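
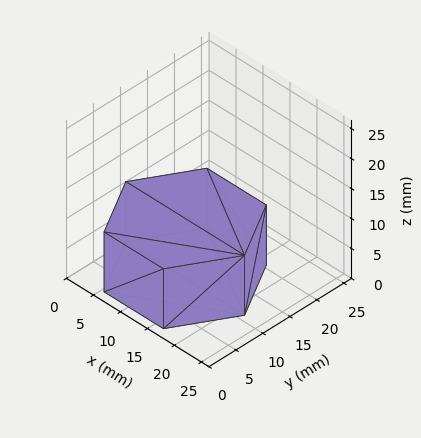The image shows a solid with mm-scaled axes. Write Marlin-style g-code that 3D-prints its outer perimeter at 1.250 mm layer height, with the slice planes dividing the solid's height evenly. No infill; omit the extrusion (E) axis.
Reading the render: the shape is a regular 6-sided prism (a cylinder approximated with 6 flat sides), circumscribed radius ≈ 11 mm, height ≈ 10 mm (dimensions read to the nearest mm from the axis ticks). For the g-code, the solid's height is divided into equal slices at the stated Δz and each level perimeter traced with G1 moves after a G0 lift.

; perimeter-only toolpath
G21 ; units = mm
G90 ; absolute positioning
G28 ; home
; layer 1
G0 Z1.250
G0 X22.000 Y11.000
G1 X16.500 Y20.526
G1 X5.500 Y20.526
G1 X0.000 Y11.000
G1 X5.500 Y1.474
G1 X16.500 Y1.474
G1 X22.000 Y11.000
; layer 2
G0 Z2.500
G0 X22.000 Y11.000
G1 X16.500 Y20.526
G1 X5.500 Y20.526
G1 X0.000 Y11.000
G1 X5.500 Y1.474
G1 X16.500 Y1.474
G1 X22.000 Y11.000
; layer 3
G0 Z3.750
G0 X22.000 Y11.000
G1 X16.500 Y20.526
G1 X5.500 Y20.526
G1 X0.000 Y11.000
G1 X5.500 Y1.474
G1 X16.500 Y1.474
G1 X22.000 Y11.000
; layer 4
G0 Z5.000
G0 X22.000 Y11.000
G1 X16.500 Y20.526
G1 X5.500 Y20.526
G1 X0.000 Y11.000
G1 X5.500 Y1.474
G1 X16.500 Y1.474
G1 X22.000 Y11.000
; layer 5
G0 Z6.250
G0 X22.000 Y11.000
G1 X16.500 Y20.526
G1 X5.500 Y20.526
G1 X0.000 Y11.000
G1 X5.500 Y1.474
G1 X16.500 Y1.474
G1 X22.000 Y11.000
; layer 6
G0 Z7.500
G0 X22.000 Y11.000
G1 X16.500 Y20.526
G1 X5.500 Y20.526
G1 X0.000 Y11.000
G1 X5.500 Y1.474
G1 X16.500 Y1.474
G1 X22.000 Y11.000
; layer 7
G0 Z8.750
G0 X22.000 Y11.000
G1 X16.500 Y20.526
G1 X5.500 Y20.526
G1 X0.000 Y11.000
G1 X5.500 Y1.474
G1 X16.500 Y1.474
G1 X22.000 Y11.000
; layer 8
G0 Z10.000
G0 X22.000 Y11.000
G1 X16.500 Y20.526
G1 X5.500 Y20.526
G1 X0.000 Y11.000
G1 X5.500 Y1.474
G1 X16.500 Y1.474
G1 X22.000 Y11.000
M2 ; end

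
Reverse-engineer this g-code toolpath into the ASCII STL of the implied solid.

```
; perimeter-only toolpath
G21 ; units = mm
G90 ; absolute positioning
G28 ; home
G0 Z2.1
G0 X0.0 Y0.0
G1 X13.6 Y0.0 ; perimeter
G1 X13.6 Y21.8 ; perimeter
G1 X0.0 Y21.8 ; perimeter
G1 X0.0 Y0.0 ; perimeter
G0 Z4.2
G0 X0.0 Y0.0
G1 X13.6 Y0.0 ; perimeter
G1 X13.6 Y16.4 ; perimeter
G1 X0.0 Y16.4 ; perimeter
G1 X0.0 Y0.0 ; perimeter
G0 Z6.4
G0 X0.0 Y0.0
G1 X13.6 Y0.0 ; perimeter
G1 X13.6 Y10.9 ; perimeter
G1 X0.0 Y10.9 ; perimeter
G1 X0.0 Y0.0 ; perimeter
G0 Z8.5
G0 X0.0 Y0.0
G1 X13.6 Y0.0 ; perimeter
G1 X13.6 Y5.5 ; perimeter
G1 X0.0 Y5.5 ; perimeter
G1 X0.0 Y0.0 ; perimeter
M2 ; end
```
solid part
  facet normal 0.0000 0.0000 -1.0000
    outer loop
      vertex 13.6 27.3 0.0
      vertex 13.6 0.0 0.0
      vertex 0.0 0.0 0.0
    endloop
  endfacet
  facet normal 0.0000 0.0000 -1.0000
    outer loop
      vertex 0.0 27.3 0.0
      vertex 13.6 27.3 0.0
      vertex 0.0 0.0 0.0
    endloop
  endfacet
  facet normal 0.0000 -1.0000 0.0000
    outer loop
      vertex 0.0 0.0 0.0
      vertex 13.6 0.0 0.0
      vertex 13.6 0.0 10.6
    endloop
  endfacet
  facet normal 0.0000 -1.0000 0.0000
    outer loop
      vertex 0.0 0.0 0.0
      vertex 13.6 0.0 10.6
      vertex 0.0 0.0 10.6
    endloop
  endfacet
  facet normal 0.0000 0.3620 0.9322
    outer loop
      vertex 0.0 0.0 10.6
      vertex 13.6 0.0 10.6
      vertex 13.6 27.3 0.0
    endloop
  endfacet
  facet normal 0.0000 0.3620 0.9322
    outer loop
      vertex 0.0 0.0 10.6
      vertex 13.6 27.3 0.0
      vertex 0.0 27.3 0.0
    endloop
  endfacet
  facet normal -1.0000 0.0000 0.0000
    outer loop
      vertex 0.0 0.0 10.6
      vertex 0.0 27.3 0.0
      vertex 0.0 0.0 0.0
    endloop
  endfacet
  facet normal 1.0000 0.0000 0.0000
    outer loop
      vertex 13.6 0.0 0.0
      vertex 13.6 27.3 0.0
      vertex 13.6 0.0 10.6
    endloop
  endfacet
endsolid part

The G0 Z moves step by Δz≈2.1 mm. The G1 loops shrink linearly with z, so the solid tapers from its base footprint up to z≈10.6. Closing with a flat bottom cap and the tapered top and triangulating gives 8 facets — a wedge (ramp): 13.6 × 27.3 mm base, rising to 10.6 mm along the y=0 edge and sloping linearly to z=0 at y=27.3.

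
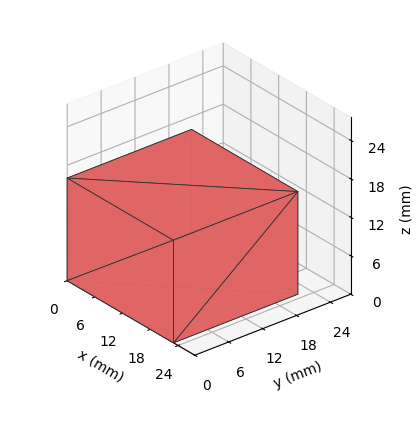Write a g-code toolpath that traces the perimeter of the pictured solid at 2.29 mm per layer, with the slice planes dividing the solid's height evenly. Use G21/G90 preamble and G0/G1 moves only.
Reading the render: the shape is a rectangular box, roughly 23 × 22 mm footprint and 16 mm tall (dimensions read to the nearest mm from the axis ticks). For the g-code, the solid's height is divided into equal slices at the stated Δz and each level perimeter traced with G1 moves after a G0 lift.

; perimeter-only toolpath
G21 ; units = mm
G90 ; absolute positioning
G28 ; home
; layer 1
G0 Z2.29
G0 X0.00 Y0.00
G1 X23.00 Y0.00
G1 X23.00 Y22.00
G1 X0.00 Y22.00
G1 X0.00 Y0.00
; layer 2
G0 Z4.57
G0 X0.00 Y0.00
G1 X23.00 Y0.00
G1 X23.00 Y22.00
G1 X0.00 Y22.00
G1 X0.00 Y0.00
; layer 3
G0 Z6.86
G0 X0.00 Y0.00
G1 X23.00 Y0.00
G1 X23.00 Y22.00
G1 X0.00 Y22.00
G1 X0.00 Y0.00
; layer 4
G0 Z9.14
G0 X0.00 Y0.00
G1 X23.00 Y0.00
G1 X23.00 Y22.00
G1 X0.00 Y22.00
G1 X0.00 Y0.00
; layer 5
G0 Z11.43
G0 X0.00 Y0.00
G1 X23.00 Y0.00
G1 X23.00 Y22.00
G1 X0.00 Y22.00
G1 X0.00 Y0.00
; layer 6
G0 Z13.71
G0 X0.00 Y0.00
G1 X23.00 Y0.00
G1 X23.00 Y22.00
G1 X0.00 Y22.00
G1 X0.00 Y0.00
; layer 7
G0 Z16.00
G0 X0.00 Y0.00
G1 X23.00 Y0.00
G1 X23.00 Y22.00
G1 X0.00 Y22.00
G1 X0.00 Y0.00
M2 ; end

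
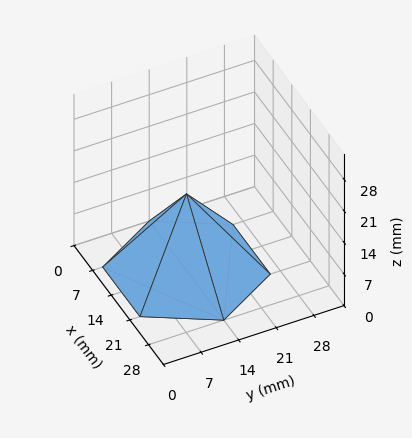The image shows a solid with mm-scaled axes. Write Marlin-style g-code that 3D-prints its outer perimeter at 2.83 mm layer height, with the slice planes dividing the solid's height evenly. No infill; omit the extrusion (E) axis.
Reading the render: the shape is a regular 6-sided pyramid, base circumscribed radius ≈ 14 mm, apex at z ≈ 17 mm (dimensions read to the nearest mm from the axis ticks). For the g-code, the solid's height is divided into equal slices at the stated Δz and each level perimeter traced with G1 moves after a G0 lift.

; perimeter-only toolpath
G21 ; units = mm
G90 ; absolute positioning
G28 ; home
; layer 1
G0 Z2.83
G0 X25.67 Y14.00
G1 X19.83 Y24.10
G1 X8.17 Y24.10
G1 X2.33 Y14.00
G1 X8.17 Y3.90
G1 X19.83 Y3.90
G1 X25.67 Y14.00
; layer 2
G0 Z5.67
G0 X23.33 Y14.00
G1 X18.67 Y22.08
G1 X9.33 Y22.08
G1 X4.67 Y14.00
G1 X9.33 Y5.92
G1 X18.67 Y5.92
G1 X23.33 Y14.00
; layer 3
G0 Z8.50
G0 X21.00 Y14.00
G1 X17.50 Y20.06
G1 X10.50 Y20.06
G1 X7.00 Y14.00
G1 X10.50 Y7.94
G1 X17.50 Y7.94
G1 X21.00 Y14.00
; layer 4
G0 Z11.33
G0 X18.67 Y14.00
G1 X16.33 Y18.04
G1 X11.67 Y18.04
G1 X9.33 Y14.00
G1 X11.67 Y9.96
G1 X16.33 Y9.96
G1 X18.67 Y14.00
; layer 5
G0 Z14.17
G0 X16.33 Y14.00
G1 X15.17 Y16.02
G1 X12.83 Y16.02
G1 X11.67 Y14.00
G1 X12.83 Y11.98
G1 X15.17 Y11.98
G1 X16.33 Y14.00
M2 ; end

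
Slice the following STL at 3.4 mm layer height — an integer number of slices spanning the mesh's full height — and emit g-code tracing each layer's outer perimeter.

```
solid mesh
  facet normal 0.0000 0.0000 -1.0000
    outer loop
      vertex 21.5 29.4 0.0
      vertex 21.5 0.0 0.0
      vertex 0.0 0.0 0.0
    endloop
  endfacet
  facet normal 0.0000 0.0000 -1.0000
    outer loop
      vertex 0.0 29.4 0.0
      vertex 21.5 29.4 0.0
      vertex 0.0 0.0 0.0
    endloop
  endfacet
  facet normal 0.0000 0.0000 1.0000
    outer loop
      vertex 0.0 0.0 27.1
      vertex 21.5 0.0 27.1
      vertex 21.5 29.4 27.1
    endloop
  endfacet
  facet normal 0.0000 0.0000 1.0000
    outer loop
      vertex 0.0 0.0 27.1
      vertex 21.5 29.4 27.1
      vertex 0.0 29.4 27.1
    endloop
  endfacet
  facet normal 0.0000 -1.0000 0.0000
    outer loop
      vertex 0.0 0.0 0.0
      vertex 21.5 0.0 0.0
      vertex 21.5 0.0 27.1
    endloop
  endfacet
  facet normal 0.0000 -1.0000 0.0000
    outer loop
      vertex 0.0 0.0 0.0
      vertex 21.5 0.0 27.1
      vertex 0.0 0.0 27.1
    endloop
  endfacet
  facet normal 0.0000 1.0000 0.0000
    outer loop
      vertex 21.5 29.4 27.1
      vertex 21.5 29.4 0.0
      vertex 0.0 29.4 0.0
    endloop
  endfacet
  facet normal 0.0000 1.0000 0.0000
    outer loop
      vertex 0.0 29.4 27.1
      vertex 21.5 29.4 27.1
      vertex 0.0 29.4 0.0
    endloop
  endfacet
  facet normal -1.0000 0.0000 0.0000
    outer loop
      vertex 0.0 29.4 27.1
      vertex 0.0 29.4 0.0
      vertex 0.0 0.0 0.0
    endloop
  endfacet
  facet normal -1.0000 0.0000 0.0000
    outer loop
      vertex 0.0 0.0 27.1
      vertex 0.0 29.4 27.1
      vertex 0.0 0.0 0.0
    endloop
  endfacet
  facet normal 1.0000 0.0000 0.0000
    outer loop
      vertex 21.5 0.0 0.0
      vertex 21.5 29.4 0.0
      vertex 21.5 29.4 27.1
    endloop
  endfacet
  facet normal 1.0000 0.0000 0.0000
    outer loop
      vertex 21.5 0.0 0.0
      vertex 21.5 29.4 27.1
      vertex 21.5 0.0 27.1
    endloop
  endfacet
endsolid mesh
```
; perimeter-only toolpath
G21 ; units = mm
G90 ; absolute positioning
G28 ; home
; layer 1
G0 Z3.4
G0 X0.0 Y0.0
G1 X21.5 Y0.0
G1 X21.5 Y29.4
G1 X0.0 Y29.4
G1 X0.0 Y0.0
; layer 2
G0 Z6.8
G0 X0.0 Y0.0
G1 X21.5 Y0.0
G1 X21.5 Y29.4
G1 X0.0 Y29.4
G1 X0.0 Y0.0
; layer 3
G0 Z10.2
G0 X0.0 Y0.0
G1 X21.5 Y0.0
G1 X21.5 Y29.4
G1 X0.0 Y29.4
G1 X0.0 Y0.0
; layer 4
G0 Z13.6
G0 X0.0 Y0.0
G1 X21.5 Y0.0
G1 X21.5 Y29.4
G1 X0.0 Y29.4
G1 X0.0 Y0.0
; layer 5
G0 Z16.9
G0 X0.0 Y0.0
G1 X21.5 Y0.0
G1 X21.5 Y29.4
G1 X0.0 Y29.4
G1 X0.0 Y0.0
; layer 6
G0 Z20.3
G0 X0.0 Y0.0
G1 X21.5 Y0.0
G1 X21.5 Y29.4
G1 X0.0 Y29.4
G1 X0.0 Y0.0
; layer 7
G0 Z23.7
G0 X0.0 Y0.0
G1 X21.5 Y0.0
G1 X21.5 Y29.4
G1 X0.0 Y29.4
G1 X0.0 Y0.0
; layer 8
G0 Z27.1
G0 X0.0 Y0.0
G1 X21.5 Y0.0
G1 X21.5 Y29.4
G1 X0.0 Y29.4
G1 X0.0 Y0.0
M2 ; end

The solid is a rectangular box, roughly 21.5 × 29.4 mm footprint and 27.1 mm tall. Slicing at Δz = 3.4 mm — 8 equal slices spanning the solid's height, so layer i sits at z = i·h/8 — gives 8 non-empty perimeters. Each is a 4-segment closed polygon; G0 lifts to the layer z and rapids to the start vertex, then G1 traces the edges.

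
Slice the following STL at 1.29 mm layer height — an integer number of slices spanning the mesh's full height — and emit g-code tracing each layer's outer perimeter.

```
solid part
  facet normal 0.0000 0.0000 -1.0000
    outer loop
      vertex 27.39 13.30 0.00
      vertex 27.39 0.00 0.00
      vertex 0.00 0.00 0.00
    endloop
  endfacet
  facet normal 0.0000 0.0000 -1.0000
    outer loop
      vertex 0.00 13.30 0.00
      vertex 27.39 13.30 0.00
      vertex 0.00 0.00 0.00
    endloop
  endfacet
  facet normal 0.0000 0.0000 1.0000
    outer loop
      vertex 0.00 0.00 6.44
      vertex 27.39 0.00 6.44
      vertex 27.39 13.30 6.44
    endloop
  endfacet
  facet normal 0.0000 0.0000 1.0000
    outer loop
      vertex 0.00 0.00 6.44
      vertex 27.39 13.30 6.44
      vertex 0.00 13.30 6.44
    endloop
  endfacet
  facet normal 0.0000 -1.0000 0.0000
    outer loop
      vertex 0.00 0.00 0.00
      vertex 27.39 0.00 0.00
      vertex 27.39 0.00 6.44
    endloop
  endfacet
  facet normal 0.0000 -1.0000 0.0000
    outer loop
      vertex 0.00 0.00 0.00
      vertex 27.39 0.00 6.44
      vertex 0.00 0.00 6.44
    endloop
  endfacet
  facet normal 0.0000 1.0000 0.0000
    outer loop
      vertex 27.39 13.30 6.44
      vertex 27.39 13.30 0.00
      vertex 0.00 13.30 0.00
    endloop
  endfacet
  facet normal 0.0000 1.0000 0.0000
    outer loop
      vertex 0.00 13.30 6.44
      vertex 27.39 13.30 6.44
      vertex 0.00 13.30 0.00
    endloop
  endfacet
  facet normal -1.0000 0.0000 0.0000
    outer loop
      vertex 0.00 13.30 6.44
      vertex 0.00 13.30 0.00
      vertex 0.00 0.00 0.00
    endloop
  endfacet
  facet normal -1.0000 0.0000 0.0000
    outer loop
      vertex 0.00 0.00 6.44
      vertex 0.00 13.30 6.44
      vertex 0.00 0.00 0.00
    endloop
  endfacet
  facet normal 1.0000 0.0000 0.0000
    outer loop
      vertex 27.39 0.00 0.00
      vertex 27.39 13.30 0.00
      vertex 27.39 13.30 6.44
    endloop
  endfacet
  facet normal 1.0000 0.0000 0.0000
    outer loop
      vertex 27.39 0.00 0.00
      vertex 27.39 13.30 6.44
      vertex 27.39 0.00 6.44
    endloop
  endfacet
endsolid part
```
; perimeter-only toolpath
G21 ; units = mm
G90 ; absolute positioning
G28 ; home
; layer 1
G0 Z1.29
G0 X0.00 Y0.00
G1 X27.39 Y0.00
G1 X27.39 Y13.30
G1 X0.00 Y13.30
G1 X0.00 Y0.00
; layer 2
G0 Z2.58
G0 X0.00 Y0.00
G1 X27.39 Y0.00
G1 X27.39 Y13.30
G1 X0.00 Y13.30
G1 X0.00 Y0.00
; layer 3
G0 Z3.86
G0 X0.00 Y0.00
G1 X27.39 Y0.00
G1 X27.39 Y13.30
G1 X0.00 Y13.30
G1 X0.00 Y0.00
; layer 4
G0 Z5.15
G0 X0.00 Y0.00
G1 X27.39 Y0.00
G1 X27.39 Y13.30
G1 X0.00 Y13.30
G1 X0.00 Y0.00
; layer 5
G0 Z6.44
G0 X0.00 Y0.00
G1 X27.39 Y0.00
G1 X27.39 Y13.30
G1 X0.00 Y13.30
G1 X0.00 Y0.00
M2 ; end

The solid is a rectangular box, roughly 27.4 × 13.3 mm footprint and 6.44 mm tall. Slicing at Δz = 1.29 mm — 5 equal slices spanning the solid's height, so layer i sits at z = i·h/5 — gives 5 non-empty perimeters. Each is a 4-segment closed polygon; G0 lifts to the layer z and rapids to the start vertex, then G1 traces the edges.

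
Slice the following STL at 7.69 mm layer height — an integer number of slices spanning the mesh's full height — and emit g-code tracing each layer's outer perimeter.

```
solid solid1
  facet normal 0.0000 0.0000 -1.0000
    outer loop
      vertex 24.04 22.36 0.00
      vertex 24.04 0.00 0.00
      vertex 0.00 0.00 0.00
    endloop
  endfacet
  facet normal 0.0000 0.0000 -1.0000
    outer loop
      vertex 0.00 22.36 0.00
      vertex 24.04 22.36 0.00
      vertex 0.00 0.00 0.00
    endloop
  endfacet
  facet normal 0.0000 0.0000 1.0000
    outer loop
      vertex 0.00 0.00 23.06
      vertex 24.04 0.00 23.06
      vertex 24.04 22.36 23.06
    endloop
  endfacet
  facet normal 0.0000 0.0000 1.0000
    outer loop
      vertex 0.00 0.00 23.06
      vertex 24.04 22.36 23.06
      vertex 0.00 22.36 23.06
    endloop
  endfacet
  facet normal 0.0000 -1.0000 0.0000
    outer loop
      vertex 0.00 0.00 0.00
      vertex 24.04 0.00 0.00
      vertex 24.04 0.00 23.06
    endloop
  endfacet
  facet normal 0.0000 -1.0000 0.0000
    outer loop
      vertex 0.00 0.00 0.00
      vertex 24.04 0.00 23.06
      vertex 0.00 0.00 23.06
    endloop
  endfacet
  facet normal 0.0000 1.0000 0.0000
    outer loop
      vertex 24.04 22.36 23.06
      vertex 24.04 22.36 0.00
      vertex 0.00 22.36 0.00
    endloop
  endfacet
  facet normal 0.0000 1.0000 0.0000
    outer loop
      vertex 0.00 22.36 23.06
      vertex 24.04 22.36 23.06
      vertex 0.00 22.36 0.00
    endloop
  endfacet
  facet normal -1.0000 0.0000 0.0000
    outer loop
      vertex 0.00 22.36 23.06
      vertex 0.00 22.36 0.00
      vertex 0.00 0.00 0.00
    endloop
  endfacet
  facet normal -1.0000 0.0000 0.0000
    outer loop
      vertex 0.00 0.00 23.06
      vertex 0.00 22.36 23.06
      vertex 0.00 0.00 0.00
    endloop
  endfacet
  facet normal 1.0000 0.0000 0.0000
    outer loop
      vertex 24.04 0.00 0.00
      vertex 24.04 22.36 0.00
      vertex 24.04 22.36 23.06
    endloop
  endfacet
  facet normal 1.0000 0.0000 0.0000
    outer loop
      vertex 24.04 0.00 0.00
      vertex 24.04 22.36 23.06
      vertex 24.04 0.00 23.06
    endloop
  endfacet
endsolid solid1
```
; perimeter-only toolpath
G21 ; units = mm
G90 ; absolute positioning
G28 ; home
; layer 1
G0 Z7.69
G0 X0.00 Y0.00
G1 X24.04 Y0.00
G1 X24.04 Y22.36
G1 X0.00 Y22.36
G1 X0.00 Y0.00
; layer 2
G0 Z15.37
G0 X0.00 Y0.00
G1 X24.04 Y0.00
G1 X24.04 Y22.36
G1 X0.00 Y22.36
G1 X0.00 Y0.00
; layer 3
G0 Z23.06
G0 X0.00 Y0.00
G1 X24.04 Y0.00
G1 X24.04 Y22.36
G1 X0.00 Y22.36
G1 X0.00 Y0.00
M2 ; end

The solid is a rectangular box, roughly 24 × 22.4 mm footprint and 23.1 mm tall. Slicing at Δz = 7.69 mm — 3 equal slices spanning the solid's height, so layer i sits at z = i·h/3 — gives 3 non-empty perimeters. Each is a 4-segment closed polygon; G0 lifts to the layer z and rapids to the start vertex, then G1 traces the edges.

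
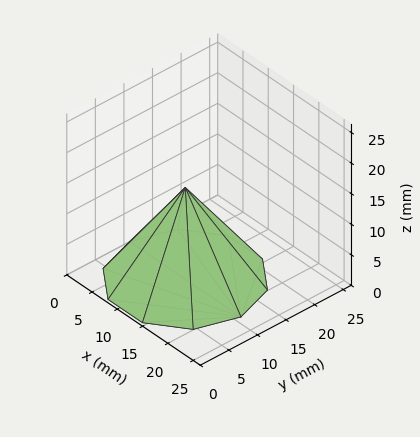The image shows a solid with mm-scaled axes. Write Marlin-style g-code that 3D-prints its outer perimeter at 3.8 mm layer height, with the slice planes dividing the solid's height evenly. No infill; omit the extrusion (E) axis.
Reading the render: the shape is a regular 10-sided pyramid, base circumscribed radius ≈ 11 mm, apex at z ≈ 15 mm (dimensions read to the nearest mm from the axis ticks). For the g-code, the solid's height is divided into equal slices at the stated Δz and each level perimeter traced with G1 moves after a G0 lift.

; perimeter-only toolpath
G21 ; units = mm
G90 ; absolute positioning
G28 ; home
; layer 1
G0 Z3.8
G0 X19.2 Y11.0
G1 X17.7 Y15.9
G1 X13.6 Y18.9
G1 X8.4 Y18.9
G1 X4.3 Y15.9
G1 X2.8 Y11.0
G1 X4.3 Y6.1
G1 X8.4 Y3.1
G1 X13.6 Y3.1
G1 X17.7 Y6.1
G1 X19.2 Y11.0
; layer 2
G0 Z7.5
G0 X16.5 Y11.0
G1 X15.4 Y14.2
G1 X12.7 Y16.2
G1 X9.3 Y16.2
G1 X6.5 Y14.2
G1 X5.5 Y11.0
G1 X6.5 Y7.8
G1 X9.3 Y5.8
G1 X12.7 Y5.8
G1 X15.4 Y7.8
G1 X16.5 Y11.0
; layer 3
G0 Z11.2
G0 X13.8 Y11.0
G1 X13.2 Y12.6
G1 X11.8 Y13.6
G1 X10.2 Y13.6
G1 X8.8 Y12.6
G1 X8.2 Y11.0
G1 X8.8 Y9.4
G1 X10.2 Y8.4
G1 X11.8 Y8.4
G1 X13.2 Y9.4
G1 X13.8 Y11.0
M2 ; end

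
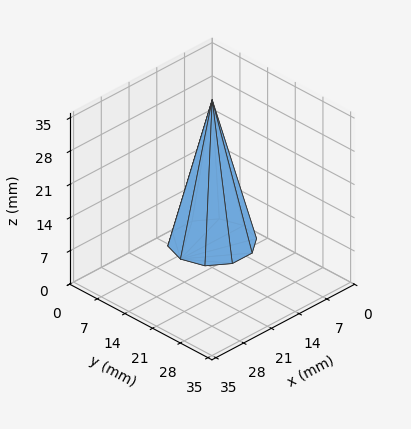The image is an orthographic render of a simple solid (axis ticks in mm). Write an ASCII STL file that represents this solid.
Reading the render: the shape is a regular 10-sided pyramid, base circumscribed radius ≈ 8 mm, apex at z ≈ 30 mm (dimensions read to the nearest mm from the axis ticks). For the STL, each face is triangulated and given an outward normal.

solid part
  facet normal 0.0000 0.0000 -1.0000
    outer loop
      vertex 10.5 15.6 0.0
      vertex 14.5 12.7 0.0
      vertex 16.0 8.0 0.0
    endloop
  endfacet
  facet normal 0.0000 0.0000 -1.0000
    outer loop
      vertex 5.5 15.6 0.0
      vertex 10.5 15.6 0.0
      vertex 16.0 8.0 0.0
    endloop
  endfacet
  facet normal 0.0000 0.0000 -1.0000
    outer loop
      vertex 1.5 12.7 0.0
      vertex 5.5 15.6 0.0
      vertex 16.0 8.0 0.0
    endloop
  endfacet
  facet normal 0.0000 0.0000 -1.0000
    outer loop
      vertex 0.0 8.0 0.0
      vertex 1.5 12.7 0.0
      vertex 16.0 8.0 0.0
    endloop
  endfacet
  facet normal 0.0000 0.0000 -1.0000
    outer loop
      vertex 1.5 3.3 0.0
      vertex 0.0 8.0 0.0
      vertex 16.0 8.0 0.0
    endloop
  endfacet
  facet normal 0.0000 0.0000 -1.0000
    outer loop
      vertex 5.5 0.4 0.0
      vertex 1.5 3.3 0.0
      vertex 16.0 8.0 0.0
    endloop
  endfacet
  facet normal 0.0000 0.0000 -1.0000
    outer loop
      vertex 10.5 0.4 0.0
      vertex 5.5 0.4 0.0
      vertex 16.0 8.0 0.0
    endloop
  endfacet
  facet normal 0.0000 0.0000 -1.0000
    outer loop
      vertex 14.5 3.3 0.0
      vertex 10.5 0.4 0.0
      vertex 16.0 8.0 0.0
    endloop
  endfacet
  facet normal 0.9233 0.2947 0.2462
    outer loop
      vertex 16.0 8.0 0.0
      vertex 14.5 12.7 0.0
      vertex 8.0 8.0 30.0
    endloop
  endfacet
  facet normal 0.5689 0.7847 0.2462
    outer loop
      vertex 14.5 12.7 0.0
      vertex 10.5 15.6 0.0
      vertex 8.0 8.0 30.0
    endloop
  endfacet
  facet normal 0.0000 0.9694 0.2456
    outer loop
      vertex 10.5 15.6 0.0
      vertex 5.5 15.6 0.0
      vertex 8.0 8.0 30.0
    endloop
  endfacet
  facet normal -0.5689 0.7847 0.2462
    outer loop
      vertex 5.5 15.6 0.0
      vertex 1.5 12.7 0.0
      vertex 8.0 8.0 30.0
    endloop
  endfacet
  facet normal -0.9233 0.2947 0.2462
    outer loop
      vertex 1.5 12.7 0.0
      vertex 0.0 8.0 0.0
      vertex 8.0 8.0 30.0
    endloop
  endfacet
  facet normal -0.9233 -0.2947 0.2462
    outer loop
      vertex 0.0 8.0 0.0
      vertex 1.5 3.3 0.0
      vertex 8.0 8.0 30.0
    endloop
  endfacet
  facet normal -0.5689 -0.7847 0.2462
    outer loop
      vertex 1.5 3.3 0.0
      vertex 5.5 0.4 0.0
      vertex 8.0 8.0 30.0
    endloop
  endfacet
  facet normal 0.0000 -0.9694 0.2456
    outer loop
      vertex 5.5 0.4 0.0
      vertex 10.5 0.4 0.0
      vertex 8.0 8.0 30.0
    endloop
  endfacet
  facet normal 0.5689 -0.7847 0.2462
    outer loop
      vertex 10.5 0.4 0.0
      vertex 14.5 3.3 0.0
      vertex 8.0 8.0 30.0
    endloop
  endfacet
  facet normal 0.9233 -0.2947 0.2462
    outer loop
      vertex 14.5 3.3 0.0
      vertex 16.0 8.0 0.0
      vertex 8.0 8.0 30.0
    endloop
  endfacet
endsolid part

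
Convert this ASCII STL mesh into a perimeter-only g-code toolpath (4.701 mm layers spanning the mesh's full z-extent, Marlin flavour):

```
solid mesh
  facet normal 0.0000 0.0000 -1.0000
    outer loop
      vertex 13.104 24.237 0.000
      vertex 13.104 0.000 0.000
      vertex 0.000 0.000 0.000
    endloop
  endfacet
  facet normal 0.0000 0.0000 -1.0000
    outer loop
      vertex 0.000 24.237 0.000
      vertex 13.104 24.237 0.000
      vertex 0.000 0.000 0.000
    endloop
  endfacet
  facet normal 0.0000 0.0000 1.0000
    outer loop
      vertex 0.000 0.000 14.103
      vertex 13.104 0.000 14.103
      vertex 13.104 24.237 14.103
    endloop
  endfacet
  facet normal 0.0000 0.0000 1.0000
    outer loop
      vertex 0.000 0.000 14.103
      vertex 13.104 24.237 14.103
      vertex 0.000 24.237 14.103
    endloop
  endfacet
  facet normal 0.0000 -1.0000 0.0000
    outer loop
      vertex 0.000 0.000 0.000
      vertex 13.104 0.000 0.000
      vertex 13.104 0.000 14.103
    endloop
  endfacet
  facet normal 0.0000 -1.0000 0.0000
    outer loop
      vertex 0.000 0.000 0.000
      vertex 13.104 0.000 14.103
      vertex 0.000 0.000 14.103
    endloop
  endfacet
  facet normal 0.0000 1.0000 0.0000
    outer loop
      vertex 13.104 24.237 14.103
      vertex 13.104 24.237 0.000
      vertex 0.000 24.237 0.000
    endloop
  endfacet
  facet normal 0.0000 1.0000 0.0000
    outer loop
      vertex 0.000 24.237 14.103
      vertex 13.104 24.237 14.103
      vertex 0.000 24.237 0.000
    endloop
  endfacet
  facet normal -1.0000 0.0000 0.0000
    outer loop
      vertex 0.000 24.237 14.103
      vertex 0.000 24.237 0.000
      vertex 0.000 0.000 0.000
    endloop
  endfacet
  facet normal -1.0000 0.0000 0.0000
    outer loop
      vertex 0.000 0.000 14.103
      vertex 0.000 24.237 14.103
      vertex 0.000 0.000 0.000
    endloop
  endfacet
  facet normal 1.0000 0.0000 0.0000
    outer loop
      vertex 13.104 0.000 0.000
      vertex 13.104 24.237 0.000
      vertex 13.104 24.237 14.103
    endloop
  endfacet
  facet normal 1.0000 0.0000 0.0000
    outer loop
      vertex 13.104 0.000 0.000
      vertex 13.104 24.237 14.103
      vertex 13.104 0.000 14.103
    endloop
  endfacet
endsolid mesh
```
; perimeter-only toolpath
G21 ; units = mm
G90 ; absolute positioning
G28 ; home
; layer 1
G0 Z4.701
G0 X0.000 Y0.000
G1 X13.104 Y0.000
G1 X13.104 Y24.237
G1 X0.000 Y24.237
G1 X0.000 Y0.000
; layer 2
G0 Z9.402
G0 X0.000 Y0.000
G1 X13.104 Y0.000
G1 X13.104 Y24.237
G1 X0.000 Y24.237
G1 X0.000 Y0.000
; layer 3
G0 Z14.103
G0 X0.000 Y0.000
G1 X13.104 Y0.000
G1 X13.104 Y24.237
G1 X0.000 Y24.237
G1 X0.000 Y0.000
M2 ; end

The solid is a rectangular box, roughly 13.1 × 24.2 mm footprint and 14.1 mm tall. Slicing at Δz = 4.701 mm — 3 equal slices spanning the solid's height, so layer i sits at z = i·h/3 — gives 3 non-empty perimeters. Each is a 4-segment closed polygon; G0 lifts to the layer z and rapids to the start vertex, then G1 traces the edges.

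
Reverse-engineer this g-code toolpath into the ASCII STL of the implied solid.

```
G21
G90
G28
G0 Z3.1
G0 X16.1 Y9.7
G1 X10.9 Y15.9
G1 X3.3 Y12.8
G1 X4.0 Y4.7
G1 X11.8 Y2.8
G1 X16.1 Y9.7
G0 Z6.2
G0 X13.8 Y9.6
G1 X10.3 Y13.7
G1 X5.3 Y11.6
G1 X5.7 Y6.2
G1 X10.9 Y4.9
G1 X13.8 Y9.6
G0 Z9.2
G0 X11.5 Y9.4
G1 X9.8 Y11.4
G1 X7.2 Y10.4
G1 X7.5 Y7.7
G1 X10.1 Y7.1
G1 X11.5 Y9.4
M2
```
solid part
  facet normal 0.0000 0.0000 -1.0000
    outer loop
      vertex 1.4 14.0 0.0
      vertex 11.4 18.1 0.0
      vertex 18.4 9.9 0.0
    endloop
  endfacet
  facet normal 0.0000 0.0000 -1.0000
    outer loop
      vertex 2.2 3.2 0.0
      vertex 1.4 14.0 0.0
      vertex 18.4 9.9 0.0
    endloop
  endfacet
  facet normal 0.0000 0.0000 -1.0000
    outer loop
      vertex 12.7 0.7 0.0
      vertex 2.2 3.2 0.0
      vertex 18.4 9.9 0.0
    endloop
  endfacet
  facet normal 0.6505 0.5553 0.5182
    outer loop
      vertex 18.4 9.9 0.0
      vertex 11.4 18.1 0.0
      vertex 9.2 9.2 12.3
    endloop
  endfacet
  facet normal -0.3251 0.7928 0.5155
    outer loop
      vertex 11.4 18.1 0.0
      vertex 1.4 14.0 0.0
      vertex 9.2 9.2 12.3
    endloop
  endfacet
  facet normal -0.8538 -0.0632 0.5168
    outer loop
      vertex 1.4 14.0 0.0
      vertex 2.2 3.2 0.0
      vertex 9.2 9.2 12.3
    endloop
  endfacet
  facet normal -0.1981 -0.8318 0.5185
    outer loop
      vertex 2.2 3.2 0.0
      vertex 12.7 0.7 0.0
      vertex 9.2 9.2 12.3
    endloop
  endfacet
  facet normal 0.7270 -0.4505 0.5182
    outer loop
      vertex 12.7 0.7 0.0
      vertex 18.4 9.9 0.0
      vertex 9.2 9.2 12.3
    endloop
  endfacet
endsolid part

The G0 Z moves step by Δz≈3.1 mm. The G1 loops shrink linearly with z, so the solid tapers from its base footprint up to z≈12.3. Closing with a flat bottom cap and the tapered top and triangulating gives 8 facets — a regular 5-sided pyramid, base circumscribed radius ≈ 9.2 mm, apex at z ≈ 12.3 mm.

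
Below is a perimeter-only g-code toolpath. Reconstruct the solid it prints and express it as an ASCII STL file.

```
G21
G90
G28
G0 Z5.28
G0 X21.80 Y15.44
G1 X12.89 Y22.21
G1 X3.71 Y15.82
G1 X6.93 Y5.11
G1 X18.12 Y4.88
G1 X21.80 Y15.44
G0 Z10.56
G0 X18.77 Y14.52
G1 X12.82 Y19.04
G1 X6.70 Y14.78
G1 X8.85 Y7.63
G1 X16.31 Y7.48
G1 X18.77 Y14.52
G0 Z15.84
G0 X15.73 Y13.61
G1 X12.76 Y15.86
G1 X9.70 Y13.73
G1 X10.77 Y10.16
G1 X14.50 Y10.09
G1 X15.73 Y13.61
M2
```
solid part
  facet normal 0.0000 0.0000 -1.0000
    outer loop
      vertex 0.71 16.87 0.00
      vertex 12.96 25.38 0.00
      vertex 24.84 16.35 0.00
    endloop
  endfacet
  facet normal 0.0000 0.0000 -1.0000
    outer loop
      vertex 5.01 2.58 0.00
      vertex 0.71 16.87 0.00
      vertex 24.84 16.35 0.00
    endloop
  endfacet
  facet normal 0.0000 0.0000 -1.0000
    outer loop
      vertex 19.93 2.27 0.00
      vertex 5.01 2.58 0.00
      vertex 24.84 16.35 0.00
    endloop
  endfacet
  facet normal 0.5442 0.7160 0.4372
    outer loop
      vertex 24.84 16.35 0.00
      vertex 12.96 25.38 0.00
      vertex 12.69 12.69 21.12
    endloop
  endfacet
  facet normal -0.5131 0.7386 0.4372
    outer loop
      vertex 12.96 25.38 0.00
      vertex 0.71 16.87 0.00
      vertex 12.69 12.69 21.12
    endloop
  endfacet
  facet normal -0.8612 -0.2591 0.4372
    outer loop
      vertex 0.71 16.87 0.00
      vertex 5.01 2.58 0.00
      vertex 12.69 12.69 21.12
    endloop
  endfacet
  facet normal -0.0187 -0.8992 0.4372
    outer loop
      vertex 5.01 2.58 0.00
      vertex 19.93 2.27 0.00
      vertex 12.69 12.69 21.12
    endloop
  endfacet
  facet normal 0.8492 -0.2961 0.4372
    outer loop
      vertex 19.93 2.27 0.00
      vertex 24.84 16.35 0.00
      vertex 12.69 12.69 21.12
    endloop
  endfacet
endsolid part

The G0 Z moves step by Δz≈5.28 mm. The G1 loops shrink linearly with z, so the solid tapers from its base footprint up to z≈21.1. Closing with a flat bottom cap and the tapered top and triangulating gives 8 facets — a regular 5-sided pyramid, base circumscribed radius ≈ 12.7 mm, apex at z ≈ 21.1 mm.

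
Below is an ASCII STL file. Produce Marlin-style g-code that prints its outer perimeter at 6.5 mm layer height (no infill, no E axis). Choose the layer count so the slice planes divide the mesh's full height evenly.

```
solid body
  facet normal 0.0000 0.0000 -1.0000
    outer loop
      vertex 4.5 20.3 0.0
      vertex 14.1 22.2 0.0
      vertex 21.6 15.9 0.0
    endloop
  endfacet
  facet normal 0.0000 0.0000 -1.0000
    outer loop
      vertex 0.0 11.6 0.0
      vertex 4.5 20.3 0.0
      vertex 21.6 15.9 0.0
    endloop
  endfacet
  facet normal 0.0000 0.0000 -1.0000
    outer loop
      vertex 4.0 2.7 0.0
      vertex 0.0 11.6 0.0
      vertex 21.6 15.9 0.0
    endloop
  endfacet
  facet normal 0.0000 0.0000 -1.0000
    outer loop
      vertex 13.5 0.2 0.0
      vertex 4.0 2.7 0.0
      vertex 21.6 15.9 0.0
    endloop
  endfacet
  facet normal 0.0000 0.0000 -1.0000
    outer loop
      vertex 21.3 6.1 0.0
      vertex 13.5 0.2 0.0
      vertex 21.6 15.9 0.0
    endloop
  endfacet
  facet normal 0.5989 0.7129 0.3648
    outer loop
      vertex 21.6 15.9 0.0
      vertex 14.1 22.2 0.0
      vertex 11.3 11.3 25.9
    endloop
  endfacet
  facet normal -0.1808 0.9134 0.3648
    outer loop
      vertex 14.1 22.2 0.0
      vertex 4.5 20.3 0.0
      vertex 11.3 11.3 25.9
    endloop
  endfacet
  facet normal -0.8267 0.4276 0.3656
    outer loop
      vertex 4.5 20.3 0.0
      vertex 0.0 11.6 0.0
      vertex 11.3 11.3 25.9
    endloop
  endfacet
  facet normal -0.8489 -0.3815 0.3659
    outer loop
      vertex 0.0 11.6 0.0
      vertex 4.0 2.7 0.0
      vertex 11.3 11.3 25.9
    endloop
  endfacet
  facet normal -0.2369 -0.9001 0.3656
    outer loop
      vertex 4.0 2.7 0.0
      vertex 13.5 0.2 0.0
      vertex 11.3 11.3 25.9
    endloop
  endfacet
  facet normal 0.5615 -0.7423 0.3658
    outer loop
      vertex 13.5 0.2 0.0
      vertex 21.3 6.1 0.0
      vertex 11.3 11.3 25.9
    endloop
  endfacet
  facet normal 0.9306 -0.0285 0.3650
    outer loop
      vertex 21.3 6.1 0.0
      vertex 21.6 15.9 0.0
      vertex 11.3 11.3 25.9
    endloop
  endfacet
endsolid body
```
; perimeter-only toolpath
G21 ; units = mm
G90 ; absolute positioning
G28 ; home
; layer 1
G0 Z6.5
G0 X19.0 Y14.8
G1 X13.4 Y19.5
G1 X6.2 Y18.1
G1 X2.8 Y11.5
G1 X5.8 Y4.9
G1 X12.9 Y3.0
G1 X18.8 Y7.4
G1 X19.0 Y14.8
; layer 2
G0 Z12.9
G0 X16.5 Y13.6
G1 X12.7 Y16.8
G1 X7.9 Y15.8
G1 X5.7 Y11.4
G1 X7.7 Y7.0
G1 X12.4 Y5.8
G1 X16.3 Y8.7
G1 X16.5 Y13.6
; layer 3
G0 Z19.4
G0 X13.9 Y12.5
G1 X12.0 Y14.0
G1 X9.6 Y13.6
G1 X8.5 Y11.4
G1 X9.5 Y9.2
G1 X11.9 Y8.5
G1 X13.8 Y10.0
G1 X13.9 Y12.5
M2 ; end

The solid is a regular 7-sided pyramid, base circumscribed radius ≈ 11.3 mm, apex at z ≈ 25.9 mm. Slicing at Δz = 6.5 mm — 4 equal slices spanning the solid's height, so layer i sits at z = i·h/4 — gives 3 non-empty perimeters. Each is a 7-segment closed polygon; G0 lifts to the layer z and rapids to the start vertex, then G1 traces the edges. The cross-section shrinks linearly with z (the slice at the apex is degenerate and omitted).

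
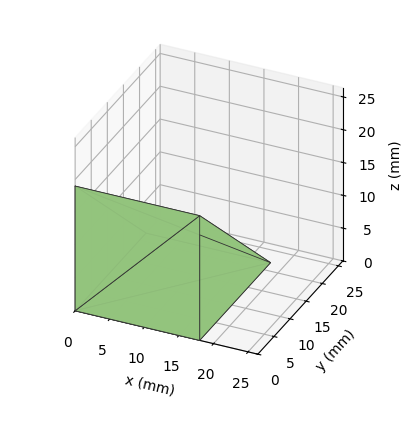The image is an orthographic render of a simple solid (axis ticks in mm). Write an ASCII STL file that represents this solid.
Reading the render: the shape is a wedge (ramp): 18 × 22 mm base, rising to 19 mm along the y=0 edge and sloping linearly to z=0 at y=22 (dimensions read to the nearest mm from the axis ticks). For the STL, each face is triangulated and given an outward normal.

solid part
  facet normal 0.0000 0.0000 -1.0000
    outer loop
      vertex 18.0 22.0 0.0
      vertex 18.0 0.0 0.0
      vertex 0.0 0.0 0.0
    endloop
  endfacet
  facet normal 0.0000 0.0000 -1.0000
    outer loop
      vertex 0.0 22.0 0.0
      vertex 18.0 22.0 0.0
      vertex 0.0 0.0 0.0
    endloop
  endfacet
  facet normal 0.0000 -1.0000 0.0000
    outer loop
      vertex 0.0 0.0 0.0
      vertex 18.0 0.0 0.0
      vertex 18.0 0.0 19.0
    endloop
  endfacet
  facet normal 0.0000 -1.0000 0.0000
    outer loop
      vertex 0.0 0.0 0.0
      vertex 18.0 0.0 19.0
      vertex 0.0 0.0 19.0
    endloop
  endfacet
  facet normal 0.0000 0.6536 0.7568
    outer loop
      vertex 0.0 0.0 19.0
      vertex 18.0 0.0 19.0
      vertex 18.0 22.0 0.0
    endloop
  endfacet
  facet normal 0.0000 0.6536 0.7568
    outer loop
      vertex 0.0 0.0 19.0
      vertex 18.0 22.0 0.0
      vertex 0.0 22.0 0.0
    endloop
  endfacet
  facet normal -1.0000 0.0000 0.0000
    outer loop
      vertex 0.0 0.0 19.0
      vertex 0.0 22.0 0.0
      vertex 0.0 0.0 0.0
    endloop
  endfacet
  facet normal 1.0000 0.0000 0.0000
    outer loop
      vertex 18.0 0.0 0.0
      vertex 18.0 22.0 0.0
      vertex 18.0 0.0 19.0
    endloop
  endfacet
endsolid part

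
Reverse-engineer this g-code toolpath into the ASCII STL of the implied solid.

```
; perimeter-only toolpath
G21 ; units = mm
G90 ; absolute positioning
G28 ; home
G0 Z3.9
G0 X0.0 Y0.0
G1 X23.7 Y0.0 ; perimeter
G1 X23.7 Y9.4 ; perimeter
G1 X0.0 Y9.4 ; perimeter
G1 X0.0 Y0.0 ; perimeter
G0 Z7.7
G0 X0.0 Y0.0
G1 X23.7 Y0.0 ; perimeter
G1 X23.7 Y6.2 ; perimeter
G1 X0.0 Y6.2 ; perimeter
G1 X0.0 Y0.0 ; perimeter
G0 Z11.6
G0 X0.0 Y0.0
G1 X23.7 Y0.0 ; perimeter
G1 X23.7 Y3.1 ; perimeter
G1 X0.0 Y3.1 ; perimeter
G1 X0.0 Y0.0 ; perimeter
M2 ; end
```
solid part
  facet normal 0.0000 0.0000 -1.0000
    outer loop
      vertex 23.7 12.5 0.0
      vertex 23.7 0.0 0.0
      vertex 0.0 0.0 0.0
    endloop
  endfacet
  facet normal 0.0000 0.0000 -1.0000
    outer loop
      vertex 0.0 12.5 0.0
      vertex 23.7 12.5 0.0
      vertex 0.0 0.0 0.0
    endloop
  endfacet
  facet normal 0.0000 -1.0000 0.0000
    outer loop
      vertex 0.0 0.0 0.0
      vertex 23.7 0.0 0.0
      vertex 23.7 0.0 15.4
    endloop
  endfacet
  facet normal 0.0000 -1.0000 0.0000
    outer loop
      vertex 0.0 0.0 0.0
      vertex 23.7 0.0 15.4
      vertex 0.0 0.0 15.4
    endloop
  endfacet
  facet normal 0.0000 0.7764 0.6302
    outer loop
      vertex 0.0 0.0 15.4
      vertex 23.7 0.0 15.4
      vertex 23.7 12.5 0.0
    endloop
  endfacet
  facet normal 0.0000 0.7764 0.6302
    outer loop
      vertex 0.0 0.0 15.4
      vertex 23.7 12.5 0.0
      vertex 0.0 12.5 0.0
    endloop
  endfacet
  facet normal -1.0000 0.0000 0.0000
    outer loop
      vertex 0.0 0.0 15.4
      vertex 0.0 12.5 0.0
      vertex 0.0 0.0 0.0
    endloop
  endfacet
  facet normal 1.0000 0.0000 0.0000
    outer loop
      vertex 23.7 0.0 0.0
      vertex 23.7 12.5 0.0
      vertex 23.7 0.0 15.4
    endloop
  endfacet
endsolid part

The G0 Z moves step by Δz≈3.9 mm. The G1 loops shrink linearly with z, so the solid tapers from its base footprint up to z≈15.4. Closing with a flat bottom cap and the tapered top and triangulating gives 8 facets — a wedge (ramp): 23.7 × 12.5 mm base, rising to 15.4 mm along the y=0 edge and sloping linearly to z=0 at y=12.5.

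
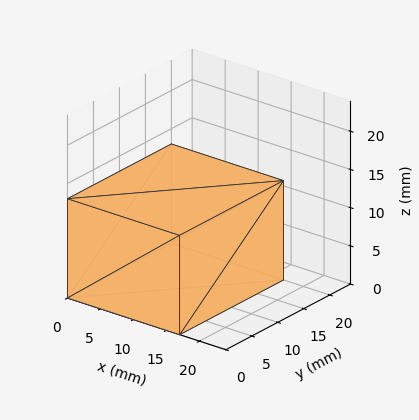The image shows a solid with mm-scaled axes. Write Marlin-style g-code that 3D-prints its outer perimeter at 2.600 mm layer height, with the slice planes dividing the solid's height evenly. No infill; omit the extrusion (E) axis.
Reading the render: the shape is a rectangular box, roughly 17 × 20 mm footprint and 13 mm tall (dimensions read to the nearest mm from the axis ticks). For the g-code, the solid's height is divided into equal slices at the stated Δz and each level perimeter traced with G1 moves after a G0 lift.

; perimeter-only toolpath
G21 ; units = mm
G90 ; absolute positioning
G28 ; home
; layer 1
G0 Z2.600
G0 X0.000 Y0.000
G1 X17.000 Y0.000
G1 X17.000 Y20.000
G1 X0.000 Y20.000
G1 X0.000 Y0.000
; layer 2
G0 Z5.200
G0 X0.000 Y0.000
G1 X17.000 Y0.000
G1 X17.000 Y20.000
G1 X0.000 Y20.000
G1 X0.000 Y0.000
; layer 3
G0 Z7.800
G0 X0.000 Y0.000
G1 X17.000 Y0.000
G1 X17.000 Y20.000
G1 X0.000 Y20.000
G1 X0.000 Y0.000
; layer 4
G0 Z10.400
G0 X0.000 Y0.000
G1 X17.000 Y0.000
G1 X17.000 Y20.000
G1 X0.000 Y20.000
G1 X0.000 Y0.000
; layer 5
G0 Z13.000
G0 X0.000 Y0.000
G1 X17.000 Y0.000
G1 X17.000 Y20.000
G1 X0.000 Y20.000
G1 X0.000 Y0.000
M2 ; end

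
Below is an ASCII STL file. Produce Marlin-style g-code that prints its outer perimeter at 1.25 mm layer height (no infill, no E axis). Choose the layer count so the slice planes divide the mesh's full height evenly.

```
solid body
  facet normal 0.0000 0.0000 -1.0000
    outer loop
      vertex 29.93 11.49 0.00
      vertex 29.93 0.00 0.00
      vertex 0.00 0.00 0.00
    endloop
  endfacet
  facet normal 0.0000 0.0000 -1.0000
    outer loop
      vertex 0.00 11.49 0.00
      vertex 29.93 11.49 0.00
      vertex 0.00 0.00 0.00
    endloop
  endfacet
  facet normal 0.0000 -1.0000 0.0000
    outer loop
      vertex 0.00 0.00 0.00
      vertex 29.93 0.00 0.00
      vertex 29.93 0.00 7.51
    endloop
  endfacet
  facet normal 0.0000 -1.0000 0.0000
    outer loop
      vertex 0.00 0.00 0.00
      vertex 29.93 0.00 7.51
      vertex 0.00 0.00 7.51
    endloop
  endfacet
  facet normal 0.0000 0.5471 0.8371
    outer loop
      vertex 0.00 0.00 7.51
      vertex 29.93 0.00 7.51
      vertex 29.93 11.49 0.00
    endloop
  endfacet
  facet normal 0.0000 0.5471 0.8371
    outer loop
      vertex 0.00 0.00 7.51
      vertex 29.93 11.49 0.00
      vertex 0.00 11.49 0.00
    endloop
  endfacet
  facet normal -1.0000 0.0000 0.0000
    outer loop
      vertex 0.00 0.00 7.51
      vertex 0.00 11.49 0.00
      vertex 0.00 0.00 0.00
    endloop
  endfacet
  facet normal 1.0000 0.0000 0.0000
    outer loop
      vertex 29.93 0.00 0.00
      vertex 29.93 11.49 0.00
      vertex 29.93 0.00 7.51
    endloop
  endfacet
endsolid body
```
; perimeter-only toolpath
G21 ; units = mm
G90 ; absolute positioning
G28 ; home
; layer 1
G0 Z1.25
G0 X0.00 Y0.00
G1 X29.93 Y0.00
G1 X29.93 Y9.57
G1 X0.00 Y9.57
G1 X0.00 Y0.00
; layer 2
G0 Z2.50
G0 X0.00 Y0.00
G1 X29.93 Y0.00
G1 X29.93 Y7.66
G1 X0.00 Y7.66
G1 X0.00 Y0.00
; layer 3
G0 Z3.75
G0 X0.00 Y0.00
G1 X29.93 Y0.00
G1 X29.93 Y5.75
G1 X0.00 Y5.75
G1 X0.00 Y0.00
; layer 4
G0 Z5.01
G0 X0.00 Y0.00
G1 X29.93 Y0.00
G1 X29.93 Y3.83
G1 X0.00 Y3.83
G1 X0.00 Y0.00
; layer 5
G0 Z6.26
G0 X0.00 Y0.00
G1 X29.93 Y0.00
G1 X29.93 Y1.91
G1 X0.00 Y1.91
G1 X0.00 Y0.00
M2 ; end

The solid is a wedge (ramp): 29.9 × 11.5 mm base, rising to 7.51 mm along the y=0 edge and sloping linearly to z=0 at y=11.5. Slicing at Δz = 1.25 mm — 6 equal slices spanning the solid's height, so layer i sits at z = i·h/6 — gives 5 non-empty perimeters. Each is a 4-segment closed polygon; G0 lifts to the layer z and rapids to the start vertex, then G1 traces the edges. The cross-section shrinks linearly with z (the slice at the apex is degenerate and omitted).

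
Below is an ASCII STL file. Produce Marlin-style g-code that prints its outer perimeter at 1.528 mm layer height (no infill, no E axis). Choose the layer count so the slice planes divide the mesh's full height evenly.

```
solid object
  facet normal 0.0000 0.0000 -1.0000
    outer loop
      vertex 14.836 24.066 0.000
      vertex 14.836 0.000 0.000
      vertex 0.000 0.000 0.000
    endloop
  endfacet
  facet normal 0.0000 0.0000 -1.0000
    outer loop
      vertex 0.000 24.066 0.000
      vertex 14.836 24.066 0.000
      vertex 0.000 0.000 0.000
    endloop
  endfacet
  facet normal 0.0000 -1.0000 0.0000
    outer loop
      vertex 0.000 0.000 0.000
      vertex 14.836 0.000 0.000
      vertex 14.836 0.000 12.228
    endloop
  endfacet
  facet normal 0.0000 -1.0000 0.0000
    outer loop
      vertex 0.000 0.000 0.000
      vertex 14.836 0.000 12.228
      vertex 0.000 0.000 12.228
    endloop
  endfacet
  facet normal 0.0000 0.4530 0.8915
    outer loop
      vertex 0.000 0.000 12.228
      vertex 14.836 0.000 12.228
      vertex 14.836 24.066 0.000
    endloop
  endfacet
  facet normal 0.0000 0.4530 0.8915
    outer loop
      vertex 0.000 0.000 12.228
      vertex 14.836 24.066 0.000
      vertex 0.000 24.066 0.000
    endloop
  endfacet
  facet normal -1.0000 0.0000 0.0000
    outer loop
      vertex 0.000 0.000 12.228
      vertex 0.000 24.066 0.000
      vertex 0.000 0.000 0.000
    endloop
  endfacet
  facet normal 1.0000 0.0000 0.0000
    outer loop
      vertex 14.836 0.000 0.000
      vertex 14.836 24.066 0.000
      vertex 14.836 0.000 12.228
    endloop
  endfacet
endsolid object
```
; perimeter-only toolpath
G21 ; units = mm
G90 ; absolute positioning
G28 ; home
; layer 1
G0 Z1.528
G0 X0.000 Y0.000
G1 X14.836 Y0.000
G1 X14.836 Y21.058
G1 X0.000 Y21.058
G1 X0.000 Y0.000
; layer 2
G0 Z3.057
G0 X0.000 Y0.000
G1 X14.836 Y0.000
G1 X14.836 Y18.049
G1 X0.000 Y18.049
G1 X0.000 Y0.000
; layer 3
G0 Z4.585
G0 X0.000 Y0.000
G1 X14.836 Y0.000
G1 X14.836 Y15.041
G1 X0.000 Y15.041
G1 X0.000 Y0.000
; layer 4
G0 Z6.114
G0 X0.000 Y0.000
G1 X14.836 Y0.000
G1 X14.836 Y12.033
G1 X0.000 Y12.033
G1 X0.000 Y0.000
; layer 5
G0 Z7.643
G0 X0.000 Y0.000
G1 X14.836 Y0.000
G1 X14.836 Y9.025
G1 X0.000 Y9.025
G1 X0.000 Y0.000
; layer 6
G0 Z9.171
G0 X0.000 Y0.000
G1 X14.836 Y0.000
G1 X14.836 Y6.016
G1 X0.000 Y6.016
G1 X0.000 Y0.000
; layer 7
G0 Z10.700
G0 X0.000 Y0.000
G1 X14.836 Y0.000
G1 X14.836 Y3.008
G1 X0.000 Y3.008
G1 X0.000 Y0.000
M2 ; end

The solid is a wedge (ramp): 14.8 × 24.1 mm base, rising to 12.2 mm along the y=0 edge and sloping linearly to z=0 at y=24.1. Slicing at Δz = 1.528 mm — 8 equal slices spanning the solid's height, so layer i sits at z = i·h/8 — gives 7 non-empty perimeters. Each is a 4-segment closed polygon; G0 lifts to the layer z and rapids to the start vertex, then G1 traces the edges. The cross-section shrinks linearly with z (the slice at the apex is degenerate and omitted).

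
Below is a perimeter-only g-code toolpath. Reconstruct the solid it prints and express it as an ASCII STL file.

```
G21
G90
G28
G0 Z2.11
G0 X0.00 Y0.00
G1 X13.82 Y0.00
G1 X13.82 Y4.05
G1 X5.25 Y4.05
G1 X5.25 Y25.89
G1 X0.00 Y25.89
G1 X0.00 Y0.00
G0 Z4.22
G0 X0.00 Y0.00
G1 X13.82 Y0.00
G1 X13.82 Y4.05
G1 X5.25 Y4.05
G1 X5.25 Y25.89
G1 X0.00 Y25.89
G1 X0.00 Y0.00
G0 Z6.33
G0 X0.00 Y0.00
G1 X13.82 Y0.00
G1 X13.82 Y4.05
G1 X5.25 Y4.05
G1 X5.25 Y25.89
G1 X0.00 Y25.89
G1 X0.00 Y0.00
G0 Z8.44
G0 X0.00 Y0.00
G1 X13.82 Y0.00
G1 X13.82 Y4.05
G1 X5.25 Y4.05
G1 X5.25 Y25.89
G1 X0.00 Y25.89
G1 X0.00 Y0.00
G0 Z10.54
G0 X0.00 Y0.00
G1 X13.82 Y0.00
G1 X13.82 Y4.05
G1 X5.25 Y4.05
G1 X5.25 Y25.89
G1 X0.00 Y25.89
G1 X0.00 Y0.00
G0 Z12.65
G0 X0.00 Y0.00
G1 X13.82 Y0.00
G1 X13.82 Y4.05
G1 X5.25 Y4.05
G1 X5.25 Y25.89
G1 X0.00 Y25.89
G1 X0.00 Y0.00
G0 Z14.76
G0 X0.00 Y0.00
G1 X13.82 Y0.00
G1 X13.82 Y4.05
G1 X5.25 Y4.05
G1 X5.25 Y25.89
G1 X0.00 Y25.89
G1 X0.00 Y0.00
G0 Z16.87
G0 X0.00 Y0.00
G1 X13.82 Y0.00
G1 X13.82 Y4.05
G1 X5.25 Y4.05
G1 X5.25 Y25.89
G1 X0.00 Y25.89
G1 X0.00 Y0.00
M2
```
solid part
  facet normal 0.0000 0.0000 -1.0000
    outer loop
      vertex 13.82 4.05 0.00
      vertex 13.82 0.00 0.00
      vertex 0.00 0.00 0.00
    endloop
  endfacet
  facet normal 0.0000 0.0000 -1.0000
    outer loop
      vertex 5.25 4.05 0.00
      vertex 13.82 4.05 0.00
      vertex 0.00 0.00 0.00
    endloop
  endfacet
  facet normal 0.0000 0.0000 -1.0000
    outer loop
      vertex 5.25 25.89 0.00
      vertex 5.25 4.05 0.00
      vertex 0.00 0.00 0.00
    endloop
  endfacet
  facet normal 0.0000 0.0000 -1.0000
    outer loop
      vertex 0.00 25.89 0.00
      vertex 5.25 25.89 0.00
      vertex 0.00 0.00 0.00
    endloop
  endfacet
  facet normal 0.0000 0.0000 1.0000
    outer loop
      vertex 0.00 0.00 16.87
      vertex 13.82 0.00 16.87
      vertex 13.82 4.05 16.87
    endloop
  endfacet
  facet normal 0.0000 0.0000 1.0000
    outer loop
      vertex 0.00 0.00 16.87
      vertex 13.82 4.05 16.87
      vertex 5.25 4.05 16.87
    endloop
  endfacet
  facet normal 0.0000 0.0000 1.0000
    outer loop
      vertex 0.00 0.00 16.87
      vertex 5.25 4.05 16.87
      vertex 5.25 25.89 16.87
    endloop
  endfacet
  facet normal 0.0000 0.0000 1.0000
    outer loop
      vertex 0.00 0.00 16.87
      vertex 5.25 25.89 16.87
      vertex 0.00 25.89 16.87
    endloop
  endfacet
  facet normal 0.0000 -1.0000 0.0000
    outer loop
      vertex 0.00 0.00 0.00
      vertex 13.82 0.00 0.00
      vertex 13.82 0.00 16.87
    endloop
  endfacet
  facet normal 0.0000 -1.0000 0.0000
    outer loop
      vertex 0.00 0.00 0.00
      vertex 13.82 0.00 16.87
      vertex 0.00 0.00 16.87
    endloop
  endfacet
  facet normal 1.0000 0.0000 0.0000
    outer loop
      vertex 13.82 0.00 0.00
      vertex 13.82 4.05 0.00
      vertex 13.82 4.05 16.87
    endloop
  endfacet
  facet normal 1.0000 0.0000 0.0000
    outer loop
      vertex 13.82 0.00 0.00
      vertex 13.82 4.05 16.87
      vertex 13.82 0.00 16.87
    endloop
  endfacet
  facet normal 0.0000 1.0000 0.0000
    outer loop
      vertex 13.82 4.05 0.00
      vertex 5.25 4.05 0.00
      vertex 5.25 4.05 16.87
    endloop
  endfacet
  facet normal 0.0000 1.0000 0.0000
    outer loop
      vertex 13.82 4.05 0.00
      vertex 5.25 4.05 16.87
      vertex 13.82 4.05 16.87
    endloop
  endfacet
  facet normal 1.0000 0.0000 0.0000
    outer loop
      vertex 5.25 4.05 0.00
      vertex 5.25 25.89 0.00
      vertex 5.25 25.89 16.87
    endloop
  endfacet
  facet normal 1.0000 0.0000 0.0000
    outer loop
      vertex 5.25 4.05 0.00
      vertex 5.25 25.89 16.87
      vertex 5.25 4.05 16.87
    endloop
  endfacet
  facet normal 0.0000 1.0000 0.0000
    outer loop
      vertex 5.25 25.89 0.00
      vertex 0.00 25.89 0.00
      vertex 0.00 25.89 16.87
    endloop
  endfacet
  facet normal 0.0000 1.0000 0.0000
    outer loop
      vertex 5.25 25.89 0.00
      vertex 0.00 25.89 16.87
      vertex 5.25 25.89 16.87
    endloop
  endfacet
  facet normal -1.0000 0.0000 0.0000
    outer loop
      vertex 0.00 25.89 0.00
      vertex 0.00 0.00 0.00
      vertex 0.00 0.00 16.87
    endloop
  endfacet
  facet normal -1.0000 0.0000 0.0000
    outer loop
      vertex 0.00 25.89 0.00
      vertex 0.00 0.00 16.87
      vertex 0.00 25.89 16.87
    endloop
  endfacet
endsolid part

The G0 Z moves step by Δz≈2.11 mm. Every layer's G1 loop is the same polygon, so the solid is a straight extrusion of it from z=0 to z≈16.9. Closing with flat bottom and top caps and triangulating gives 20 facets — an L-shaped prism: outer 13.8 × 25.9 mm, arm thicknesses ≈ 4.05 mm (horizontal) and 5.25 mm (vertical), extruded 16.9 mm in z.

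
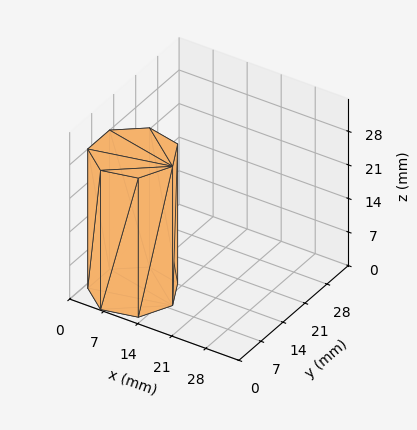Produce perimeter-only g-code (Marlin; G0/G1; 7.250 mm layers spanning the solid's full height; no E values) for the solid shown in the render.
Reading the render: the shape is a regular 7-sided prism (a cylinder approximated with 7 flat sides), circumscribed radius ≈ 8 mm, height ≈ 29 mm (dimensions read to the nearest mm from the axis ticks). For the g-code, the solid's height is divided into equal slices at the stated Δz and each level perimeter traced with G1 moves after a G0 lift.

; perimeter-only toolpath
G21 ; units = mm
G90 ; absolute positioning
G28 ; home
; layer 1
G0 Z7.250
G0 X16.000 Y8.000
G1 X12.988 Y14.255
G1 X6.220 Y15.799
G1 X0.792 Y11.471
G1 X0.792 Y4.529
G1 X6.220 Y0.201
G1 X12.988 Y1.745
G1 X16.000 Y8.000
; layer 2
G0 Z14.500
G0 X16.000 Y8.000
G1 X12.988 Y14.255
G1 X6.220 Y15.799
G1 X0.792 Y11.471
G1 X0.792 Y4.529
G1 X6.220 Y0.201
G1 X12.988 Y1.745
G1 X16.000 Y8.000
; layer 3
G0 Z21.750
G0 X16.000 Y8.000
G1 X12.988 Y14.255
G1 X6.220 Y15.799
G1 X0.792 Y11.471
G1 X0.792 Y4.529
G1 X6.220 Y0.201
G1 X12.988 Y1.745
G1 X16.000 Y8.000
; layer 4
G0 Z29.000
G0 X16.000 Y8.000
G1 X12.988 Y14.255
G1 X6.220 Y15.799
G1 X0.792 Y11.471
G1 X0.792 Y4.529
G1 X6.220 Y0.201
G1 X12.988 Y1.745
G1 X16.000 Y8.000
M2 ; end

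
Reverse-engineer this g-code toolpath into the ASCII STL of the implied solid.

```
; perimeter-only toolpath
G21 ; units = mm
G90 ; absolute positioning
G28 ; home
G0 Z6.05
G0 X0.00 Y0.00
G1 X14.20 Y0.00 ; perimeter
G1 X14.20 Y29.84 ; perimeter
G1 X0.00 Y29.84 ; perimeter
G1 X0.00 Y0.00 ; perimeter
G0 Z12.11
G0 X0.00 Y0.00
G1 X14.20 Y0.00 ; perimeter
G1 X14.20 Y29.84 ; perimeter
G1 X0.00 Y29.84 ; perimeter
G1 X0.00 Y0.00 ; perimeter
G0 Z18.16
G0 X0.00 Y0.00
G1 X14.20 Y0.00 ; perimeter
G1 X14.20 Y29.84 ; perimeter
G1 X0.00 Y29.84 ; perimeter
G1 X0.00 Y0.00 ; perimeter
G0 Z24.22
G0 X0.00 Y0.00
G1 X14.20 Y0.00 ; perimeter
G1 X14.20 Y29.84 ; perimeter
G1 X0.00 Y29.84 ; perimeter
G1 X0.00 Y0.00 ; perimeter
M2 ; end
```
solid part
  facet normal 0.0000 0.0000 -1.0000
    outer loop
      vertex 14.20 29.84 0.00
      vertex 14.20 0.00 0.00
      vertex 0.00 0.00 0.00
    endloop
  endfacet
  facet normal 0.0000 0.0000 -1.0000
    outer loop
      vertex 0.00 29.84 0.00
      vertex 14.20 29.84 0.00
      vertex 0.00 0.00 0.00
    endloop
  endfacet
  facet normal 0.0000 0.0000 1.0000
    outer loop
      vertex 0.00 0.00 24.22
      vertex 14.20 0.00 24.22
      vertex 14.20 29.84 24.22
    endloop
  endfacet
  facet normal 0.0000 0.0000 1.0000
    outer loop
      vertex 0.00 0.00 24.22
      vertex 14.20 29.84 24.22
      vertex 0.00 29.84 24.22
    endloop
  endfacet
  facet normal 0.0000 -1.0000 0.0000
    outer loop
      vertex 0.00 0.00 0.00
      vertex 14.20 0.00 0.00
      vertex 14.20 0.00 24.22
    endloop
  endfacet
  facet normal 0.0000 -1.0000 0.0000
    outer loop
      vertex 0.00 0.00 0.00
      vertex 14.20 0.00 24.22
      vertex 0.00 0.00 24.22
    endloop
  endfacet
  facet normal 0.0000 1.0000 0.0000
    outer loop
      vertex 14.20 29.84 24.22
      vertex 14.20 29.84 0.00
      vertex 0.00 29.84 0.00
    endloop
  endfacet
  facet normal 0.0000 1.0000 0.0000
    outer loop
      vertex 0.00 29.84 24.22
      vertex 14.20 29.84 24.22
      vertex 0.00 29.84 0.00
    endloop
  endfacet
  facet normal -1.0000 0.0000 0.0000
    outer loop
      vertex 0.00 29.84 24.22
      vertex 0.00 29.84 0.00
      vertex 0.00 0.00 0.00
    endloop
  endfacet
  facet normal -1.0000 0.0000 0.0000
    outer loop
      vertex 0.00 0.00 24.22
      vertex 0.00 29.84 24.22
      vertex 0.00 0.00 0.00
    endloop
  endfacet
  facet normal 1.0000 0.0000 0.0000
    outer loop
      vertex 14.20 0.00 0.00
      vertex 14.20 29.84 0.00
      vertex 14.20 29.84 24.22
    endloop
  endfacet
  facet normal 1.0000 0.0000 0.0000
    outer loop
      vertex 14.20 0.00 0.00
      vertex 14.20 29.84 24.22
      vertex 14.20 0.00 24.22
    endloop
  endfacet
endsolid part

The G0 Z moves step by Δz≈6.05 mm. Every layer's G1 loop is the same polygon, so the solid is a straight extrusion of it from z=0 to z≈24.2. Closing with flat bottom and top caps and triangulating gives 12 facets — a rectangular box, roughly 14.2 × 29.8 mm footprint and 24.2 mm tall.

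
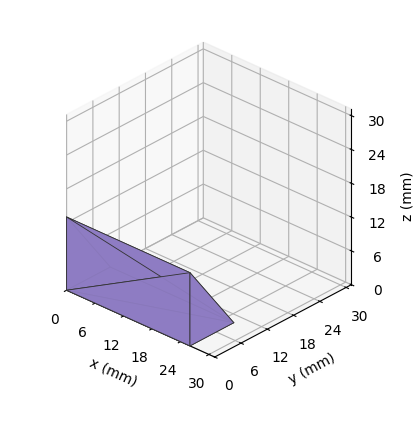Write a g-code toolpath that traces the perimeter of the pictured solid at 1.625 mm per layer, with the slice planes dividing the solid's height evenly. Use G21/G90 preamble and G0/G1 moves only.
Reading the render: the shape is a wedge (ramp): 26 × 10 mm base, rising to 13 mm along the y=0 edge and sloping linearly to z=0 at y=10 (dimensions read to the nearest mm from the axis ticks). For the g-code, the solid's height is divided into equal slices at the stated Δz and each level perimeter traced with G1 moves after a G0 lift.

; perimeter-only toolpath
G21 ; units = mm
G90 ; absolute positioning
G28 ; home
; layer 1
G0 Z1.625
G0 X0.000 Y0.000
G1 X26.000 Y0.000
G1 X26.000 Y8.750
G1 X0.000 Y8.750
G1 X0.000 Y0.000
; layer 2
G0 Z3.250
G0 X0.000 Y0.000
G1 X26.000 Y0.000
G1 X26.000 Y7.500
G1 X0.000 Y7.500
G1 X0.000 Y0.000
; layer 3
G0 Z4.875
G0 X0.000 Y0.000
G1 X26.000 Y0.000
G1 X26.000 Y6.250
G1 X0.000 Y6.250
G1 X0.000 Y0.000
; layer 4
G0 Z6.500
G0 X0.000 Y0.000
G1 X26.000 Y0.000
G1 X26.000 Y5.000
G1 X0.000 Y5.000
G1 X0.000 Y0.000
; layer 5
G0 Z8.125
G0 X0.000 Y0.000
G1 X26.000 Y0.000
G1 X26.000 Y3.750
G1 X0.000 Y3.750
G1 X0.000 Y0.000
; layer 6
G0 Z9.750
G0 X0.000 Y0.000
G1 X26.000 Y0.000
G1 X26.000 Y2.500
G1 X0.000 Y2.500
G1 X0.000 Y0.000
; layer 7
G0 Z11.375
G0 X0.000 Y0.000
G1 X26.000 Y0.000
G1 X26.000 Y1.250
G1 X0.000 Y1.250
G1 X0.000 Y0.000
M2 ; end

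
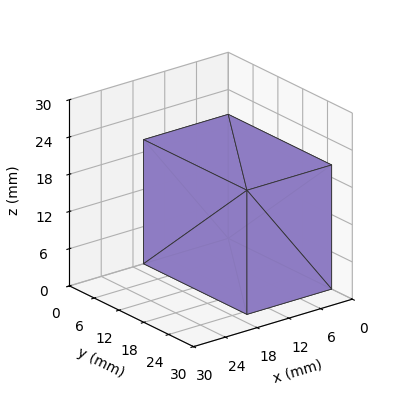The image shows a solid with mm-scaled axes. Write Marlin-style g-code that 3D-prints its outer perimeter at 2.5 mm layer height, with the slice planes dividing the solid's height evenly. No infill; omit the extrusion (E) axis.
Reading the render: the shape is a rectangular box, roughly 16 × 25 mm footprint and 20 mm tall (dimensions read to the nearest mm from the axis ticks). For the g-code, the solid's height is divided into equal slices at the stated Δz and each level perimeter traced with G1 moves after a G0 lift.

; perimeter-only toolpath
G21 ; units = mm
G90 ; absolute positioning
G28 ; home
; layer 1
G0 Z2.5
G0 X0.0 Y0.0
G1 X16.0 Y0.0
G1 X16.0 Y25.0
G1 X0.0 Y25.0
G1 X0.0 Y0.0
; layer 2
G0 Z5.0
G0 X0.0 Y0.0
G1 X16.0 Y0.0
G1 X16.0 Y25.0
G1 X0.0 Y25.0
G1 X0.0 Y0.0
; layer 3
G0 Z7.5
G0 X0.0 Y0.0
G1 X16.0 Y0.0
G1 X16.0 Y25.0
G1 X0.0 Y25.0
G1 X0.0 Y0.0
; layer 4
G0 Z10.0
G0 X0.0 Y0.0
G1 X16.0 Y0.0
G1 X16.0 Y25.0
G1 X0.0 Y25.0
G1 X0.0 Y0.0
; layer 5
G0 Z12.5
G0 X0.0 Y0.0
G1 X16.0 Y0.0
G1 X16.0 Y25.0
G1 X0.0 Y25.0
G1 X0.0 Y0.0
; layer 6
G0 Z15.0
G0 X0.0 Y0.0
G1 X16.0 Y0.0
G1 X16.0 Y25.0
G1 X0.0 Y25.0
G1 X0.0 Y0.0
; layer 7
G0 Z17.5
G0 X0.0 Y0.0
G1 X16.0 Y0.0
G1 X16.0 Y25.0
G1 X0.0 Y25.0
G1 X0.0 Y0.0
; layer 8
G0 Z20.0
G0 X0.0 Y0.0
G1 X16.0 Y0.0
G1 X16.0 Y25.0
G1 X0.0 Y25.0
G1 X0.0 Y0.0
M2 ; end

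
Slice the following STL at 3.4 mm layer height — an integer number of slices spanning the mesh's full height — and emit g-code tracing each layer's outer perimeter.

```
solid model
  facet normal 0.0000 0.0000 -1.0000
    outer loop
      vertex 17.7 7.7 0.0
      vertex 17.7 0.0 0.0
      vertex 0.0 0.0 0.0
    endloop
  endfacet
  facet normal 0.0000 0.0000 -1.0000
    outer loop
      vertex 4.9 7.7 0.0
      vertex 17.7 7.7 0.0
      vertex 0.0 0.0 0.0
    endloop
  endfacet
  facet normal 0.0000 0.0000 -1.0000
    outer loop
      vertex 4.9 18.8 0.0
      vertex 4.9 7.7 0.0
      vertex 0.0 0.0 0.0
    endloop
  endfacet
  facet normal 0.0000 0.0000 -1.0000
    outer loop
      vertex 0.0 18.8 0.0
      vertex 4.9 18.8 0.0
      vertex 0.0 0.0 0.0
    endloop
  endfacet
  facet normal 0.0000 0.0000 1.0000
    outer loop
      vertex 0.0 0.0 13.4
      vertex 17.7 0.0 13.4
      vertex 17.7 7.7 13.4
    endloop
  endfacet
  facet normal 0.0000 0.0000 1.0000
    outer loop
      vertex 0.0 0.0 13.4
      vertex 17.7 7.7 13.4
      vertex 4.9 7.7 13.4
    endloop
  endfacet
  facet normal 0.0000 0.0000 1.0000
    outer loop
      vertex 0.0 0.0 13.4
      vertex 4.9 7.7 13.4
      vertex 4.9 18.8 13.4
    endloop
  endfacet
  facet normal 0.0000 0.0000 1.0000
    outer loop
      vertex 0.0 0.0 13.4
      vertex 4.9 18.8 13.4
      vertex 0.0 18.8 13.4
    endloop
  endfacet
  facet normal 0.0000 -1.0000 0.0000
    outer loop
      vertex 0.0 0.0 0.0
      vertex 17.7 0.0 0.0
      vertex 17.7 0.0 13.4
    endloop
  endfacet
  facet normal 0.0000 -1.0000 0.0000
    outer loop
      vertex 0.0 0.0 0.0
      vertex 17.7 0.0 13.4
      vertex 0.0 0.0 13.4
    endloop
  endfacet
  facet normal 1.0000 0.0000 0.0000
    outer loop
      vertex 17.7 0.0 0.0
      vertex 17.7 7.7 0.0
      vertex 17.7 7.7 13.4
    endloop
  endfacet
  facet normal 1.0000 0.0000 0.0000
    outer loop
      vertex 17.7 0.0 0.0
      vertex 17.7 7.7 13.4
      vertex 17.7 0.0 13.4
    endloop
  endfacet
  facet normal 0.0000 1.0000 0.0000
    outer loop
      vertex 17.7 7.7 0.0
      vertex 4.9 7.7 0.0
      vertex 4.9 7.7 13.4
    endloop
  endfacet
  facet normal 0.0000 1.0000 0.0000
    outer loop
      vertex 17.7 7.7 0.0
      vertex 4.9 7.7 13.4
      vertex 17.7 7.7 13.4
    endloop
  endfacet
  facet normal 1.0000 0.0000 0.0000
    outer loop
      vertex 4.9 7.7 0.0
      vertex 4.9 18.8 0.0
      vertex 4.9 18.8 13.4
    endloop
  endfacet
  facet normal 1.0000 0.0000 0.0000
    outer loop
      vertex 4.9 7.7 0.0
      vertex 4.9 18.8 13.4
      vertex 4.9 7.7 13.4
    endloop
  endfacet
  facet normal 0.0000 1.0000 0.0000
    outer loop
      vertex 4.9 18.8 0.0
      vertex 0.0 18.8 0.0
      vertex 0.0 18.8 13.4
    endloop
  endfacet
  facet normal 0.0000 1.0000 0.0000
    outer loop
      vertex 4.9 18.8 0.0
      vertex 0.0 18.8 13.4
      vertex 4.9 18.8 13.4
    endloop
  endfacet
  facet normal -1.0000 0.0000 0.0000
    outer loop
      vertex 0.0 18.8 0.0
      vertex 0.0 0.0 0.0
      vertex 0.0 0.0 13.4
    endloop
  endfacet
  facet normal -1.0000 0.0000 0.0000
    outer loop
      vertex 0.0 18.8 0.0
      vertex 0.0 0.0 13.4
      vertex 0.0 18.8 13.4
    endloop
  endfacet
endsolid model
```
; perimeter-only toolpath
G21 ; units = mm
G90 ; absolute positioning
G28 ; home
; layer 1
G0 Z3.4
G0 X0.0 Y0.0
G1 X17.7 Y0.0
G1 X17.7 Y7.7
G1 X4.9 Y7.7
G1 X4.9 Y18.8
G1 X0.0 Y18.8
G1 X0.0 Y0.0
; layer 2
G0 Z6.7
G0 X0.0 Y0.0
G1 X17.7 Y0.0
G1 X17.7 Y7.7
G1 X4.9 Y7.7
G1 X4.9 Y18.8
G1 X0.0 Y18.8
G1 X0.0 Y0.0
; layer 3
G0 Z10.1
G0 X0.0 Y0.0
G1 X17.7 Y0.0
G1 X17.7 Y7.7
G1 X4.9 Y7.7
G1 X4.9 Y18.8
G1 X0.0 Y18.8
G1 X0.0 Y0.0
; layer 4
G0 Z13.4
G0 X0.0 Y0.0
G1 X17.7 Y0.0
G1 X17.7 Y7.7
G1 X4.9 Y7.7
G1 X4.9 Y18.8
G1 X0.0 Y18.8
G1 X0.0 Y0.0
M2 ; end

The solid is an L-shaped prism: outer 17.7 × 18.8 mm, arm thicknesses ≈ 7.7 mm (horizontal) and 4.9 mm (vertical), extruded 13.4 mm in z. Slicing at Δz = 3.4 mm — 4 equal slices spanning the solid's height, so layer i sits at z = i·h/4 — gives 4 non-empty perimeters. Each is a 6-segment closed polygon; G0 lifts to the layer z and rapids to the start vertex, then G1 traces the edges.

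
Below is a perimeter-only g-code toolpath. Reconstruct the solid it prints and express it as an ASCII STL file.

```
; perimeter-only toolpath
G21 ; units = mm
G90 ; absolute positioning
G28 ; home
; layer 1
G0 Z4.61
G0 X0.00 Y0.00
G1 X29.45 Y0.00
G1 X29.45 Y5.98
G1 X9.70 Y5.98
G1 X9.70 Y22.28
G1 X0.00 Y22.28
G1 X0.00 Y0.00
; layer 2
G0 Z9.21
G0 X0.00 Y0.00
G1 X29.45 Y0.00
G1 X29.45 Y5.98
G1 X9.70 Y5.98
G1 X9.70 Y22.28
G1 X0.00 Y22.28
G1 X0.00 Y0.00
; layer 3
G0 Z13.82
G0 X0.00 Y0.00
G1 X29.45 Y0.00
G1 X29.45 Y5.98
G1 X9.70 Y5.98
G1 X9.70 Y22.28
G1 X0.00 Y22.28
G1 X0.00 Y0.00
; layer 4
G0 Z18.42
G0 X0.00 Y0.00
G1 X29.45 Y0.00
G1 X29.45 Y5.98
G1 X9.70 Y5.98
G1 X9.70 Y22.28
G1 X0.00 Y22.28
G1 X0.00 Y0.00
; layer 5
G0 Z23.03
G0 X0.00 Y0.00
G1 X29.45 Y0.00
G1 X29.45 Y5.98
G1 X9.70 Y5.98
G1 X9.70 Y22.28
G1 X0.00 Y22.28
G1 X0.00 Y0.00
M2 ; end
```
solid part
  facet normal 0.0000 0.0000 -1.0000
    outer loop
      vertex 29.45 5.98 0.00
      vertex 29.45 0.00 0.00
      vertex 0.00 0.00 0.00
    endloop
  endfacet
  facet normal 0.0000 0.0000 -1.0000
    outer loop
      vertex 9.70 5.98 0.00
      vertex 29.45 5.98 0.00
      vertex 0.00 0.00 0.00
    endloop
  endfacet
  facet normal 0.0000 0.0000 -1.0000
    outer loop
      vertex 9.70 22.28 0.00
      vertex 9.70 5.98 0.00
      vertex 0.00 0.00 0.00
    endloop
  endfacet
  facet normal 0.0000 0.0000 -1.0000
    outer loop
      vertex 0.00 22.28 0.00
      vertex 9.70 22.28 0.00
      vertex 0.00 0.00 0.00
    endloop
  endfacet
  facet normal 0.0000 0.0000 1.0000
    outer loop
      vertex 0.00 0.00 23.03
      vertex 29.45 0.00 23.03
      vertex 29.45 5.98 23.03
    endloop
  endfacet
  facet normal 0.0000 0.0000 1.0000
    outer loop
      vertex 0.00 0.00 23.03
      vertex 29.45 5.98 23.03
      vertex 9.70 5.98 23.03
    endloop
  endfacet
  facet normal 0.0000 0.0000 1.0000
    outer loop
      vertex 0.00 0.00 23.03
      vertex 9.70 5.98 23.03
      vertex 9.70 22.28 23.03
    endloop
  endfacet
  facet normal 0.0000 0.0000 1.0000
    outer loop
      vertex 0.00 0.00 23.03
      vertex 9.70 22.28 23.03
      vertex 0.00 22.28 23.03
    endloop
  endfacet
  facet normal 0.0000 -1.0000 0.0000
    outer loop
      vertex 0.00 0.00 0.00
      vertex 29.45 0.00 0.00
      vertex 29.45 0.00 23.03
    endloop
  endfacet
  facet normal 0.0000 -1.0000 0.0000
    outer loop
      vertex 0.00 0.00 0.00
      vertex 29.45 0.00 23.03
      vertex 0.00 0.00 23.03
    endloop
  endfacet
  facet normal 1.0000 0.0000 0.0000
    outer loop
      vertex 29.45 0.00 0.00
      vertex 29.45 5.98 0.00
      vertex 29.45 5.98 23.03
    endloop
  endfacet
  facet normal 1.0000 0.0000 0.0000
    outer loop
      vertex 29.45 0.00 0.00
      vertex 29.45 5.98 23.03
      vertex 29.45 0.00 23.03
    endloop
  endfacet
  facet normal 0.0000 1.0000 0.0000
    outer loop
      vertex 29.45 5.98 0.00
      vertex 9.70 5.98 0.00
      vertex 9.70 5.98 23.03
    endloop
  endfacet
  facet normal 0.0000 1.0000 0.0000
    outer loop
      vertex 29.45 5.98 0.00
      vertex 9.70 5.98 23.03
      vertex 29.45 5.98 23.03
    endloop
  endfacet
  facet normal 1.0000 0.0000 0.0000
    outer loop
      vertex 9.70 5.98 0.00
      vertex 9.70 22.28 0.00
      vertex 9.70 22.28 23.03
    endloop
  endfacet
  facet normal 1.0000 0.0000 0.0000
    outer loop
      vertex 9.70 5.98 0.00
      vertex 9.70 22.28 23.03
      vertex 9.70 5.98 23.03
    endloop
  endfacet
  facet normal 0.0000 1.0000 0.0000
    outer loop
      vertex 9.70 22.28 0.00
      vertex 0.00 22.28 0.00
      vertex 0.00 22.28 23.03
    endloop
  endfacet
  facet normal 0.0000 1.0000 0.0000
    outer loop
      vertex 9.70 22.28 0.00
      vertex 0.00 22.28 23.03
      vertex 9.70 22.28 23.03
    endloop
  endfacet
  facet normal -1.0000 0.0000 0.0000
    outer loop
      vertex 0.00 22.28 0.00
      vertex 0.00 0.00 0.00
      vertex 0.00 0.00 23.03
    endloop
  endfacet
  facet normal -1.0000 0.0000 0.0000
    outer loop
      vertex 0.00 22.28 0.00
      vertex 0.00 0.00 23.03
      vertex 0.00 22.28 23.03
    endloop
  endfacet
endsolid part

The G0 Z moves step by Δz≈4.61 mm. Every layer's G1 loop is the same polygon, so the solid is a straight extrusion of it from z=0 to z≈23. Closing with flat bottom and top caps and triangulating gives 20 facets — an L-shaped prism: outer 29.4 × 22.3 mm, arm thicknesses ≈ 5.98 mm (horizontal) and 9.7 mm (vertical), extruded 23 mm in z.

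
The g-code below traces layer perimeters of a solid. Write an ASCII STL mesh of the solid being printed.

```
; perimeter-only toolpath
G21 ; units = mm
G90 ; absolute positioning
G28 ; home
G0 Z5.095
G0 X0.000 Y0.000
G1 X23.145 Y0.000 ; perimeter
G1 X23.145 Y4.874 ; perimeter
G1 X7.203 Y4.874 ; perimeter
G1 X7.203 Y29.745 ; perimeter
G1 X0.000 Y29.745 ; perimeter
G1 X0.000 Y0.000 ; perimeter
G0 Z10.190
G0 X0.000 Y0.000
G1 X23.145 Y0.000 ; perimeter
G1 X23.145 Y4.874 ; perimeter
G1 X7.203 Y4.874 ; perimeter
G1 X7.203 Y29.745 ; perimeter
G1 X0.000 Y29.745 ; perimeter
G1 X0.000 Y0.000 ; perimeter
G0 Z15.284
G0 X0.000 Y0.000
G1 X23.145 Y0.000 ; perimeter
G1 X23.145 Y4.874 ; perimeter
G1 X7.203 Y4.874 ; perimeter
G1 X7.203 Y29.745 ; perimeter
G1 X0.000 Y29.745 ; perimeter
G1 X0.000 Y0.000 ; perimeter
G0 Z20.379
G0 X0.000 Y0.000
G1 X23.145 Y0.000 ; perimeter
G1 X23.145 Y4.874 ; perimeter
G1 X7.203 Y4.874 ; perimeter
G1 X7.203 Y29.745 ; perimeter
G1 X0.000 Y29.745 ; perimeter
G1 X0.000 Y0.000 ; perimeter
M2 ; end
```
solid part
  facet normal 0.0000 0.0000 -1.0000
    outer loop
      vertex 23.145 4.874 0.000
      vertex 23.145 0.000 0.000
      vertex 0.000 0.000 0.000
    endloop
  endfacet
  facet normal 0.0000 0.0000 -1.0000
    outer loop
      vertex 7.203 4.874 0.000
      vertex 23.145 4.874 0.000
      vertex 0.000 0.000 0.000
    endloop
  endfacet
  facet normal 0.0000 0.0000 -1.0000
    outer loop
      vertex 7.203 29.745 0.000
      vertex 7.203 4.874 0.000
      vertex 0.000 0.000 0.000
    endloop
  endfacet
  facet normal 0.0000 0.0000 -1.0000
    outer loop
      vertex 0.000 29.745 0.000
      vertex 7.203 29.745 0.000
      vertex 0.000 0.000 0.000
    endloop
  endfacet
  facet normal 0.0000 0.0000 1.0000
    outer loop
      vertex 0.000 0.000 20.379
      vertex 23.145 0.000 20.379
      vertex 23.145 4.874 20.379
    endloop
  endfacet
  facet normal 0.0000 0.0000 1.0000
    outer loop
      vertex 0.000 0.000 20.379
      vertex 23.145 4.874 20.379
      vertex 7.203 4.874 20.379
    endloop
  endfacet
  facet normal 0.0000 0.0000 1.0000
    outer loop
      vertex 0.000 0.000 20.379
      vertex 7.203 4.874 20.379
      vertex 7.203 29.745 20.379
    endloop
  endfacet
  facet normal 0.0000 0.0000 1.0000
    outer loop
      vertex 0.000 0.000 20.379
      vertex 7.203 29.745 20.379
      vertex 0.000 29.745 20.379
    endloop
  endfacet
  facet normal 0.0000 -1.0000 0.0000
    outer loop
      vertex 0.000 0.000 0.000
      vertex 23.145 0.000 0.000
      vertex 23.145 0.000 20.379
    endloop
  endfacet
  facet normal 0.0000 -1.0000 0.0000
    outer loop
      vertex 0.000 0.000 0.000
      vertex 23.145 0.000 20.379
      vertex 0.000 0.000 20.379
    endloop
  endfacet
  facet normal 1.0000 0.0000 0.0000
    outer loop
      vertex 23.145 0.000 0.000
      vertex 23.145 4.874 0.000
      vertex 23.145 4.874 20.379
    endloop
  endfacet
  facet normal 1.0000 0.0000 0.0000
    outer loop
      vertex 23.145 0.000 0.000
      vertex 23.145 4.874 20.379
      vertex 23.145 0.000 20.379
    endloop
  endfacet
  facet normal 0.0000 1.0000 0.0000
    outer loop
      vertex 23.145 4.874 0.000
      vertex 7.203 4.874 0.000
      vertex 7.203 4.874 20.379
    endloop
  endfacet
  facet normal 0.0000 1.0000 0.0000
    outer loop
      vertex 23.145 4.874 0.000
      vertex 7.203 4.874 20.379
      vertex 23.145 4.874 20.379
    endloop
  endfacet
  facet normal 1.0000 0.0000 0.0000
    outer loop
      vertex 7.203 4.874 0.000
      vertex 7.203 29.745 0.000
      vertex 7.203 29.745 20.379
    endloop
  endfacet
  facet normal 1.0000 0.0000 0.0000
    outer loop
      vertex 7.203 4.874 0.000
      vertex 7.203 29.745 20.379
      vertex 7.203 4.874 20.379
    endloop
  endfacet
  facet normal 0.0000 1.0000 0.0000
    outer loop
      vertex 7.203 29.745 0.000
      vertex 0.000 29.745 0.000
      vertex 0.000 29.745 20.379
    endloop
  endfacet
  facet normal 0.0000 1.0000 0.0000
    outer loop
      vertex 7.203 29.745 0.000
      vertex 0.000 29.745 20.379
      vertex 7.203 29.745 20.379
    endloop
  endfacet
  facet normal -1.0000 0.0000 0.0000
    outer loop
      vertex 0.000 29.745 0.000
      vertex 0.000 0.000 0.000
      vertex 0.000 0.000 20.379
    endloop
  endfacet
  facet normal -1.0000 0.0000 0.0000
    outer loop
      vertex 0.000 29.745 0.000
      vertex 0.000 0.000 20.379
      vertex 0.000 29.745 20.379
    endloop
  endfacet
endsolid part

The G0 Z moves step by Δz≈5.095 mm. Every layer's G1 loop is the same polygon, so the solid is a straight extrusion of it from z=0 to z≈20.4. Closing with flat bottom and top caps and triangulating gives 20 facets — an L-shaped prism: outer 23.1 × 29.7 mm, arm thicknesses ≈ 4.87 mm (horizontal) and 7.2 mm (vertical), extruded 20.4 mm in z.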